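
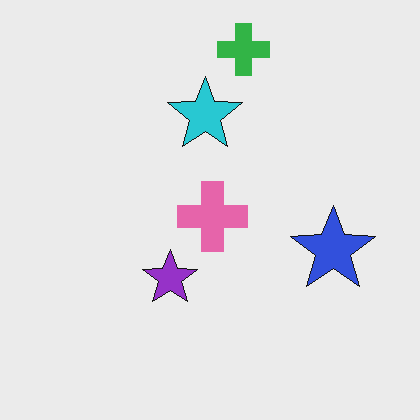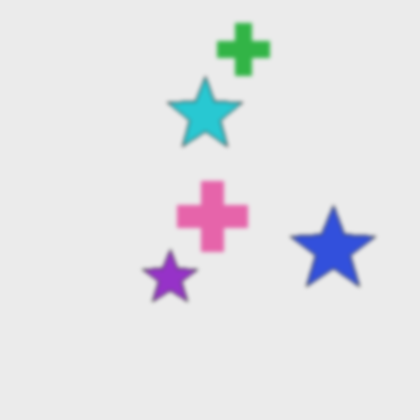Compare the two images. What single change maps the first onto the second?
Given a subtle gaussian blur.

Shape edges and outlines are uniformly softened across the whole image.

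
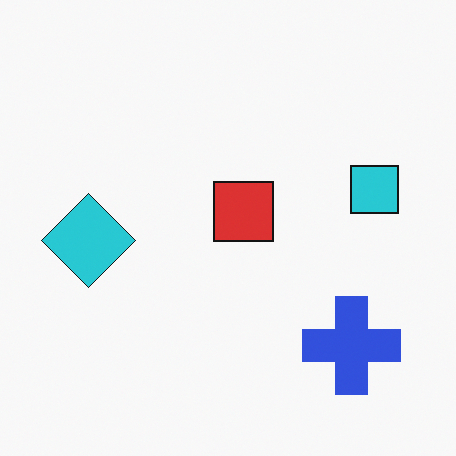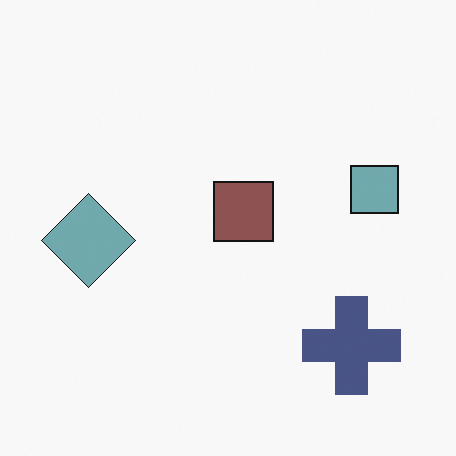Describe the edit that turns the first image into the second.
It was heavily desaturated.

All colors are more muted and greyish — a global saturation change.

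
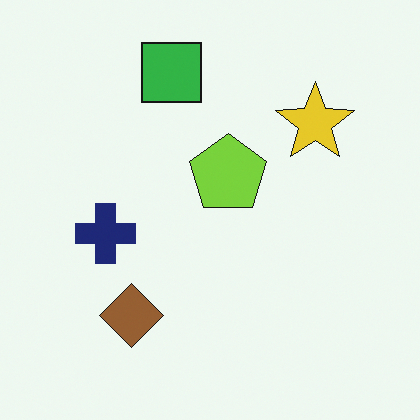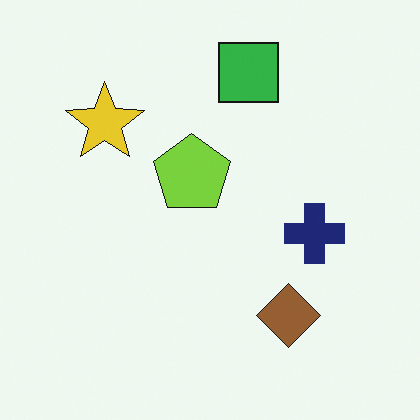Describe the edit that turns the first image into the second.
The transformation is: flipped horizontally (left ↔ right).

The navy cross is in the left of the first image and the right of the second — shapes on opposite sides of the vertical midline have swapped in a mirror flip.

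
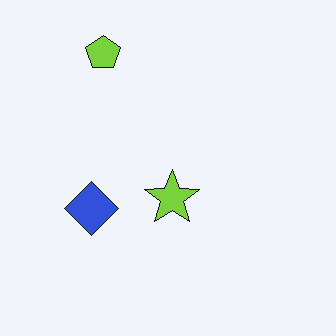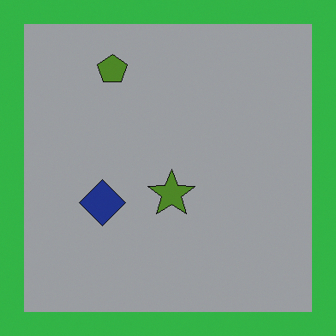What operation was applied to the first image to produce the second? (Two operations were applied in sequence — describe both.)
It was darkened a lot, then framed with a green border.

Every pixel — background and shapes alike — is uniformly darkened. A solid green frame runs around the edge of the second image, with the content slightly shrunk inside it.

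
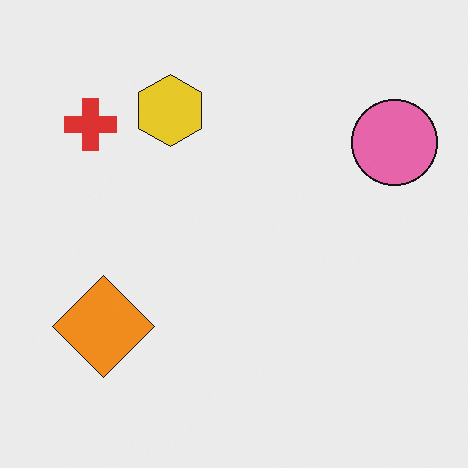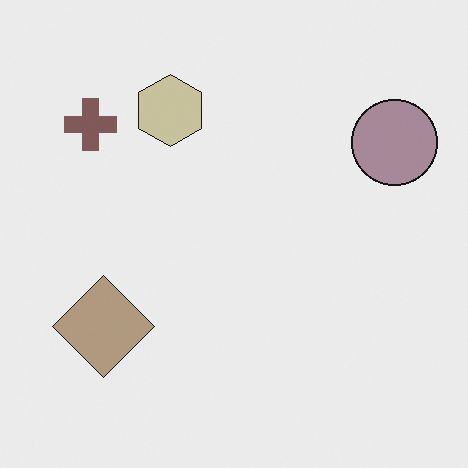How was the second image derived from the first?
The transformation is: heavily desaturated.

All colors are more muted and greyish — a global saturation change.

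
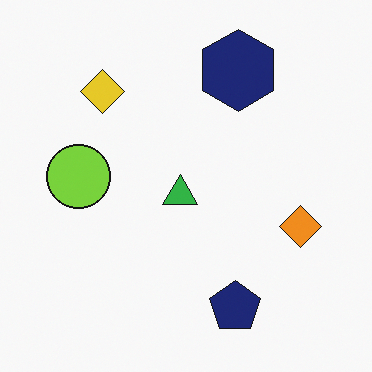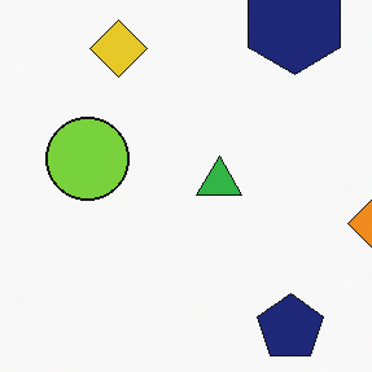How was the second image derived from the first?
It was cropped to a modestly smaller region and rescaled.

The visible shapes are larger and the field of view is narrower; shapes near the original edges may be partly or wholly outside the frame — a crop-and-rescale.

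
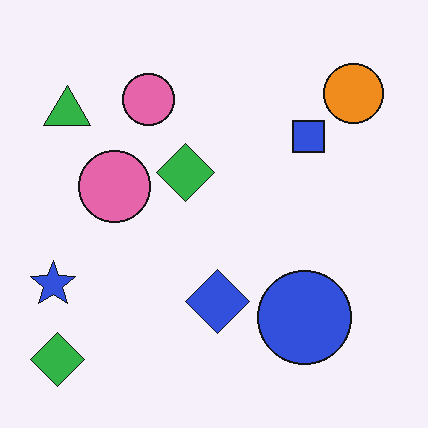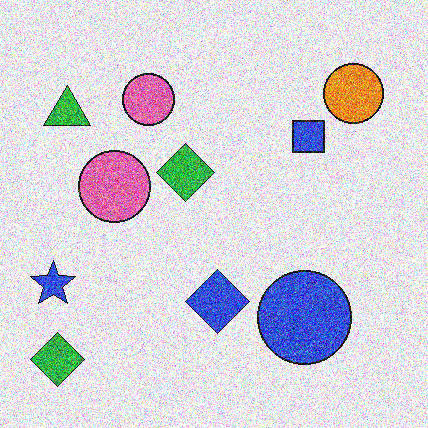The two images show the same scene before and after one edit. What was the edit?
The second image is the first degraded with strong gaussian noise.

Random speckle covers the whole image, including the flat background.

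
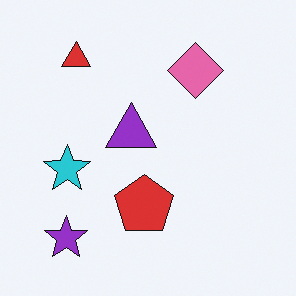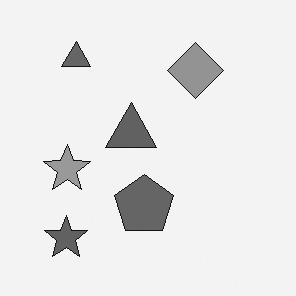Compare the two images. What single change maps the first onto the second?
This is the original image converted to grayscale.

All color is removed — every shape is now a shade of grey.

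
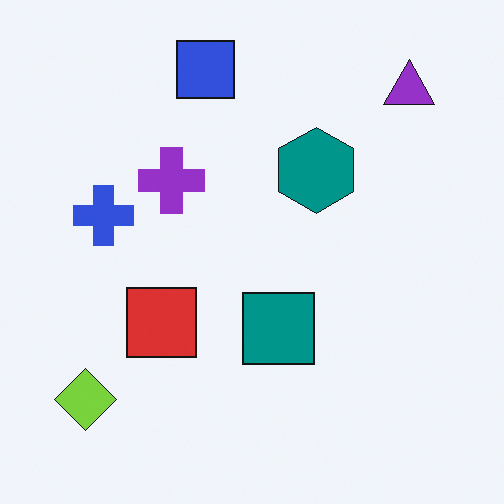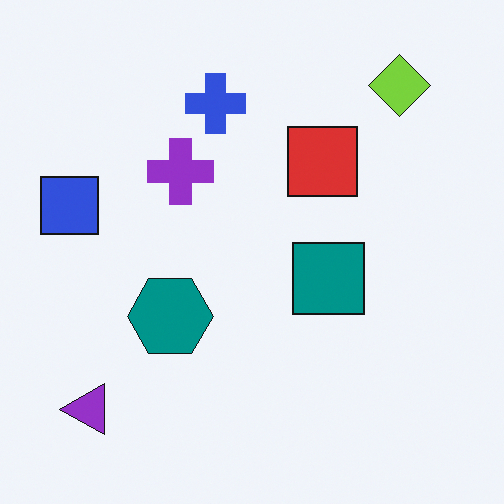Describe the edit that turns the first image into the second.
This is the original image transposed (reflected across the top-left ↔ bottom-right diagonal).

Shapes have swapped their row and column positions — what was in the top-right is now in the bottom-left — a diagonal reflection.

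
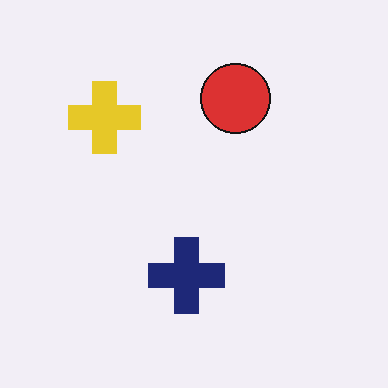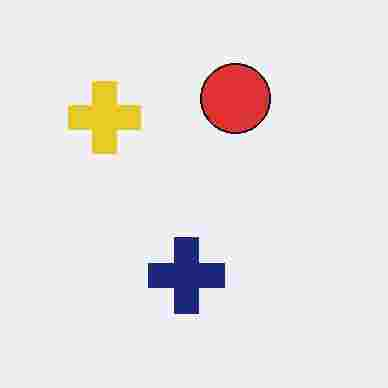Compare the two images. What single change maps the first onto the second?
Heavily JPEG-compressed with obvious blocking artifacts.

Blocky 8×8 compression artifacts appear around shape edges and the flat background shows ringing — characteristic JPEG degradation.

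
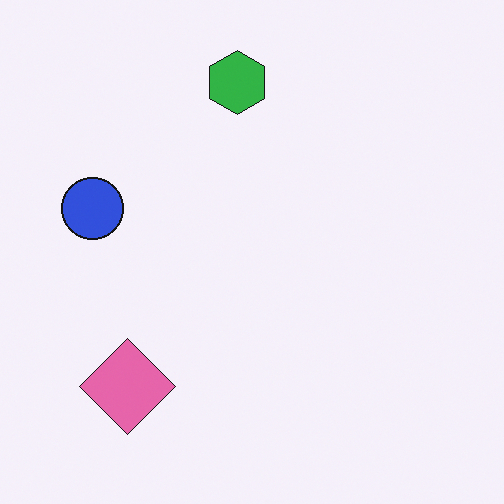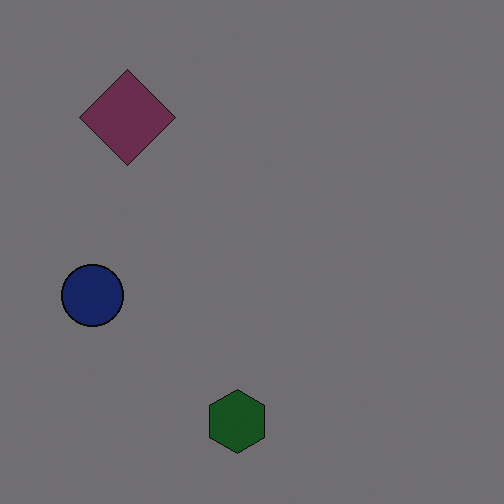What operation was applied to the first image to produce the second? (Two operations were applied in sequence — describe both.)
This is the original image flipped vertically (top ↔ bottom), then substantially darkened.

The green hexagon is in the top of the first image and the bottom of the second — shapes on opposite sides of the horizontal midline have swapped in a mirror flip. Every pixel — background and shapes alike — is uniformly darkened.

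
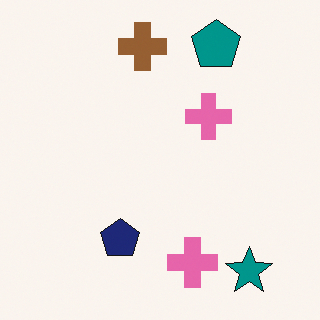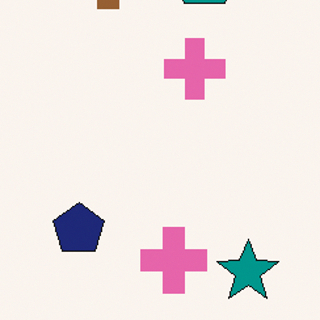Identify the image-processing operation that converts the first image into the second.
The image was cropped slightly and scaled back up.

The visible shapes are larger and the field of view is narrower; shapes near the original edges may be partly or wholly outside the frame — a crop-and-rescale.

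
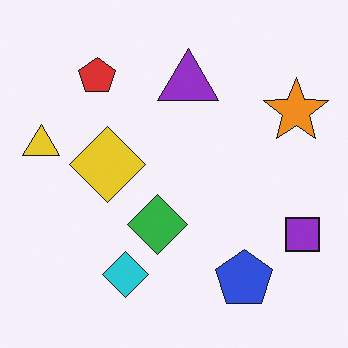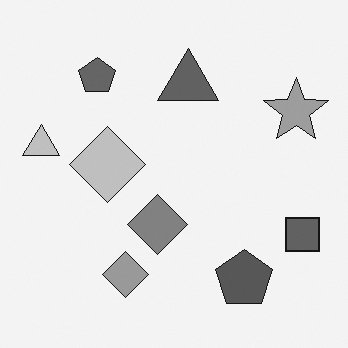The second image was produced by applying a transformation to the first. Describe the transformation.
This is the original image converted to grayscale.

All color is removed — every shape is now a shade of grey.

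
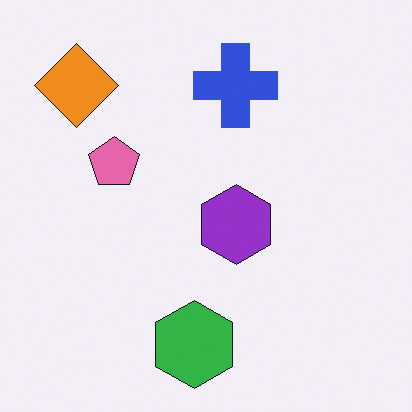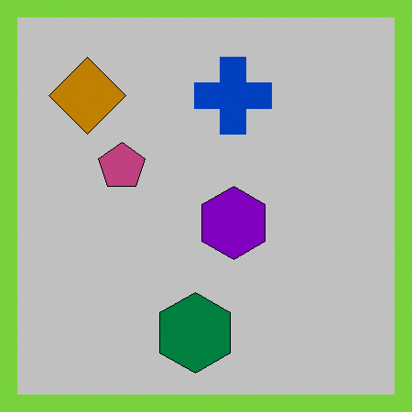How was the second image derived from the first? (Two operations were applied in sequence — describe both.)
It was heavily posterized to just a handful of flat colors, then framed with a lime border.

Each flat color has snapped to a coarser quantized level — most visibly, the near-white background has dropped to a flat grey. A solid lime frame runs around the edge of the second image, with the content slightly shrunk inside it.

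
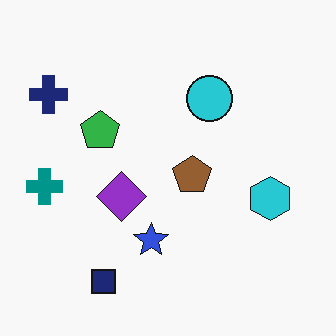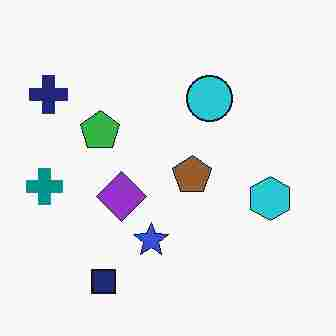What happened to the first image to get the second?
The transformation is: heavily JPEG-compressed with obvious blocking artifacts.

Blocky 8×8 compression artifacts appear around shape edges and the flat background shows ringing — characteristic JPEG degradation.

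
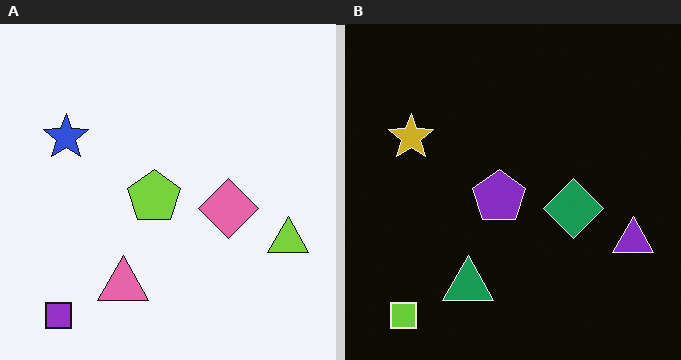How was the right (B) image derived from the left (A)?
This is the original image color-inverted (negative).

The light background has become dark and every shape's color is its complement — a photographic negative.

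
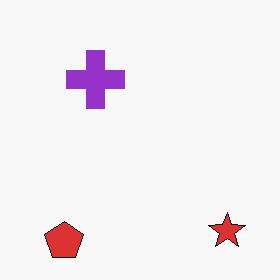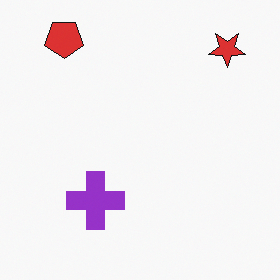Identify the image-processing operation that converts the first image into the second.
The transformation is: flipped vertically (top ↔ bottom).

The red pentagon is in the bottom-left of the first image and the top-left of the second — shapes on opposite sides of the horizontal midline have swapped in a mirror flip.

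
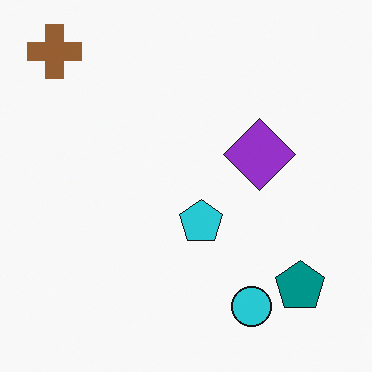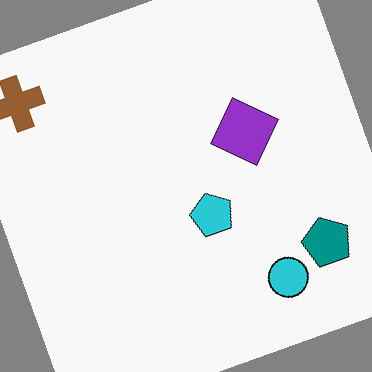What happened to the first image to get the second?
The image was rotated counter-clockwise by a clearly visible amount.

Every shape is tilted by the same angle and the image corners show triangular fill wedges — a whole-image rotation by a non-right angle.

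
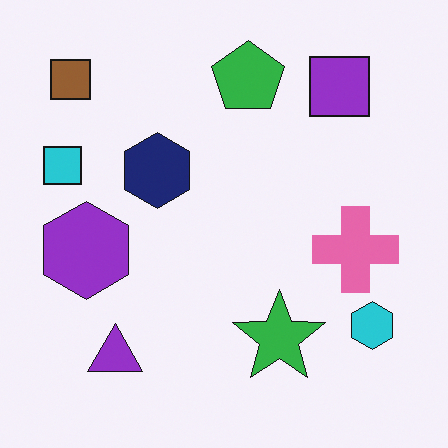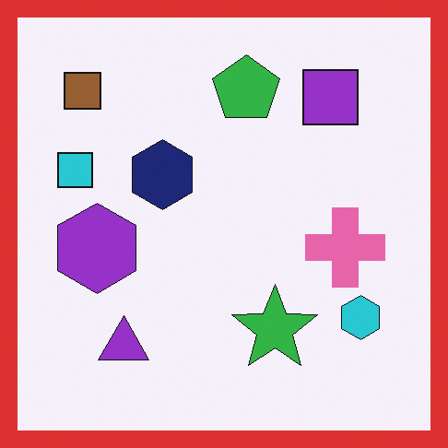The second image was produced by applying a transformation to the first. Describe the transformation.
It was framed with a red border.

A solid red frame runs around the edge of the second image, with the content slightly shrunk inside it.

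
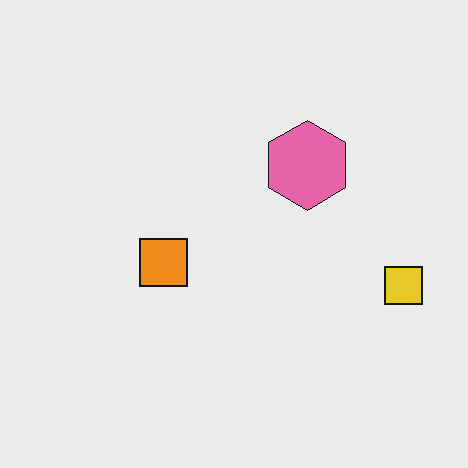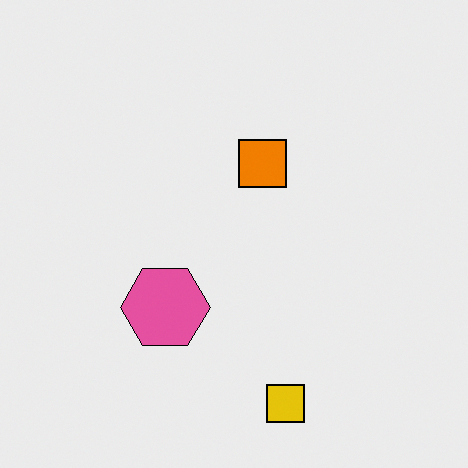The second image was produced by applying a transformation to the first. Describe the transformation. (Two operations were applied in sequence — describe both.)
The image was transposed (reflected across the top-left ↔ bottom-right diagonal), then given slightly increased contrast.

Shapes have swapped their row and column positions — what was in the top-right is now in the bottom-left — a diagonal reflection. Tones are pushed away from mid-grey across the whole image — a global contrast change.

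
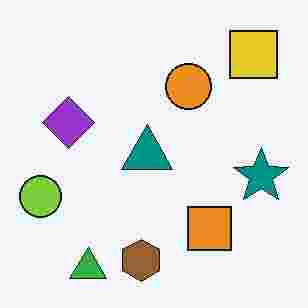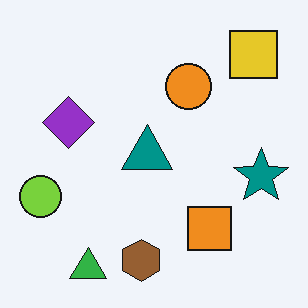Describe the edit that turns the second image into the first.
It was heavily JPEG-compressed with obvious blocking artifacts.

Blocky 8×8 compression artifacts appear around shape edges and the flat background shows ringing — characteristic JPEG degradation.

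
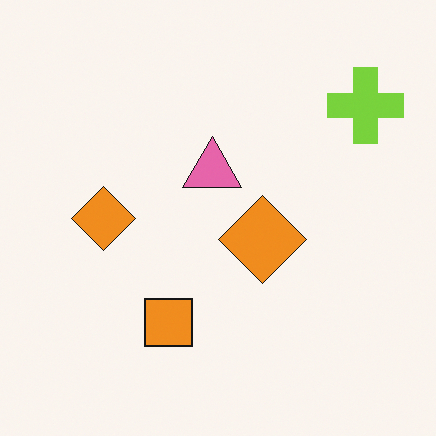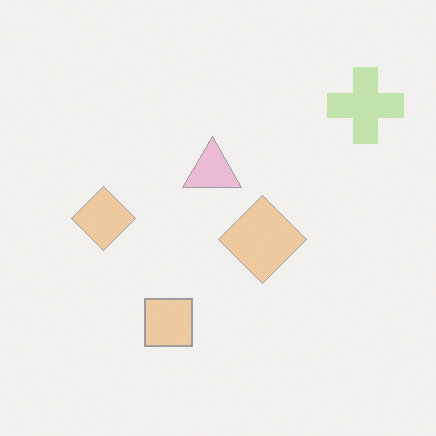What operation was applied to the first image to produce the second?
It was given much lower contrast.

Tones are pushed toward mid-grey across the whole image — a global contrast change.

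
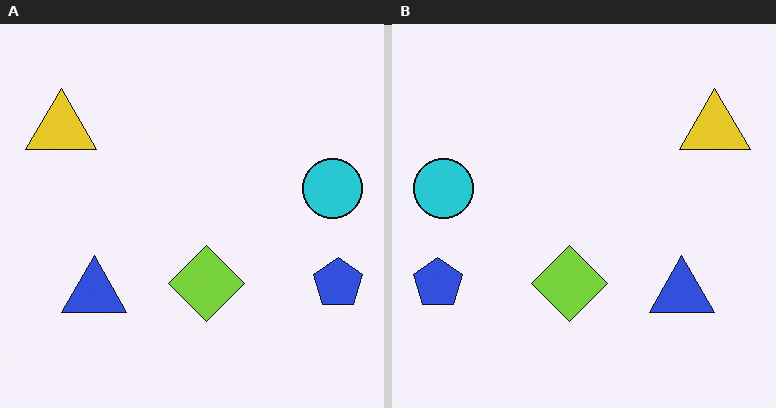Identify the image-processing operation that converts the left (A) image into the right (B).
The image was flipped horizontally (left ↔ right).

The blue pentagon is in the bottom-right of the left (A) image and the bottom-left of the right (B) — shapes on opposite sides of the vertical midline have swapped in a mirror flip.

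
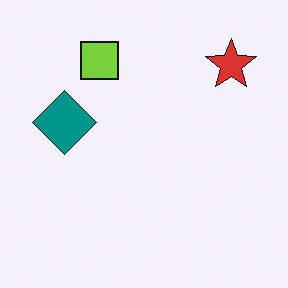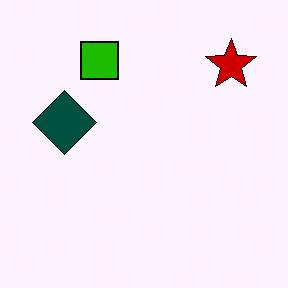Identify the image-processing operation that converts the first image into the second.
This is the original image boosted in contrast.

Tones are pushed away from mid-grey across the whole image — a global contrast change.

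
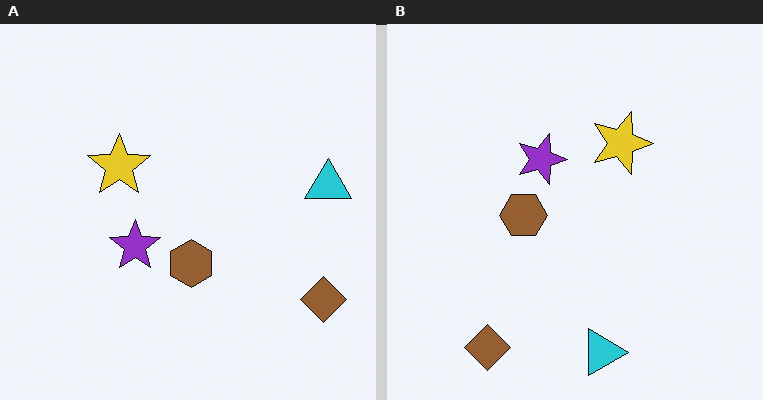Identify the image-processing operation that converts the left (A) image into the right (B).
This is the original image rotated 90° clockwise.

The brown diamond sits in the bottom-right of the left (A) image and the bottom-left of the right (B) — consistent with a whole-image 90° clockwise rotation.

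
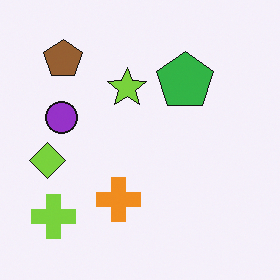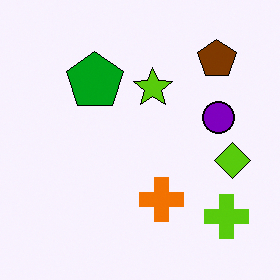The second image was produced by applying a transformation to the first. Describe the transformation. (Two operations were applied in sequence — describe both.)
The image was flipped horizontally (left ↔ right), then given slightly increased contrast.

The lime diamond is in the left of the first image and the right of the second — shapes on opposite sides of the vertical midline have swapped in a mirror flip. Tones are pushed away from mid-grey across the whole image — a global contrast change.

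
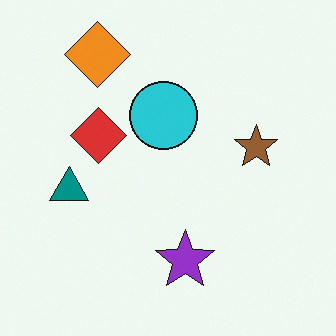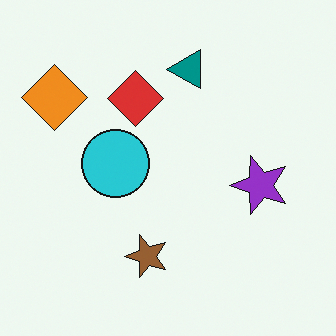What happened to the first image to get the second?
This is the original image transposed (reflected across the top-left ↔ bottom-right diagonal).

Shapes have swapped their row and column positions — what was in the top-right is now in the bottom-left — a diagonal reflection.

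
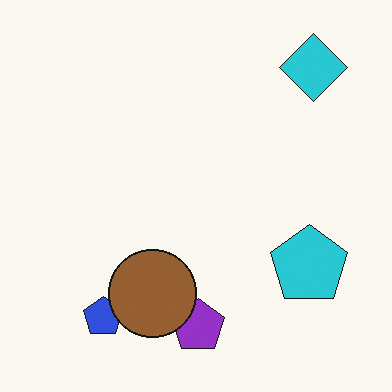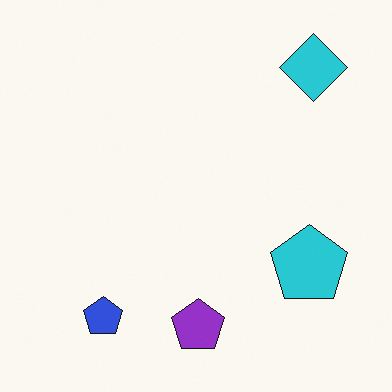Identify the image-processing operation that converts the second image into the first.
The transformation is: overlaid with an additional brown circle.

A brown circle appears in the first image that is absent from the second.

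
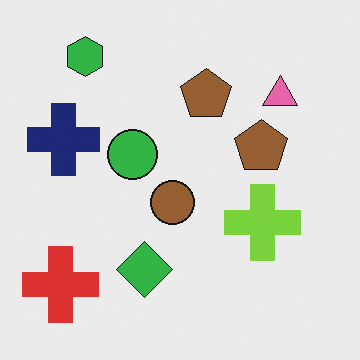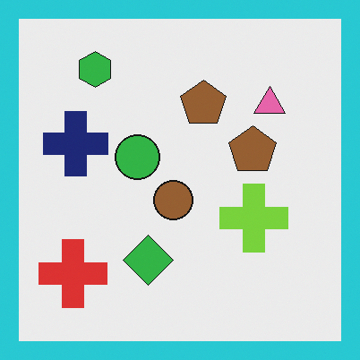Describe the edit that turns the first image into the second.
It was framed with a cyan border.

A solid cyan frame runs around the edge of the second image, with the content slightly shrunk inside it.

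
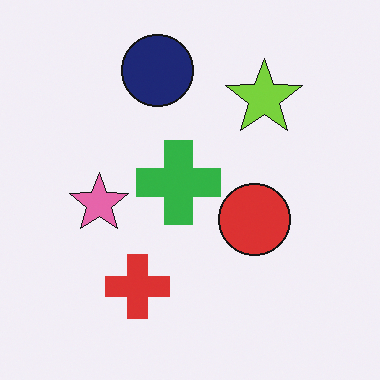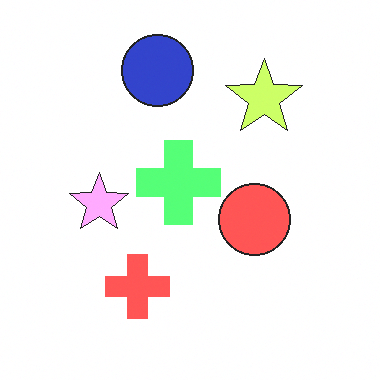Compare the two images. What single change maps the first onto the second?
This is the original image noticeably brightened.

Every pixel — background and shapes alike — is uniformly brightened.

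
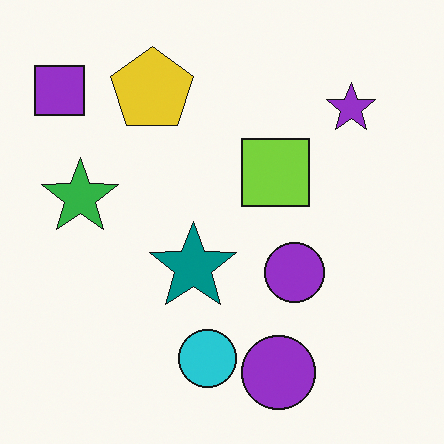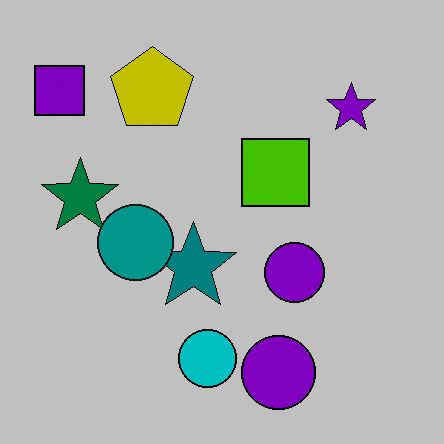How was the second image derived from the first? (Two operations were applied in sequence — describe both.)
The image was heavily posterized to just a handful of flat colors, then overlaid with an additional teal circle.

Each flat color has snapped to a coarser quantized level — most visibly, the near-white background has dropped to a flat grey. A teal circle appears in the second image that is absent from the first.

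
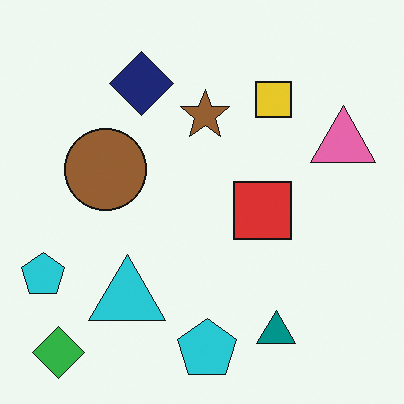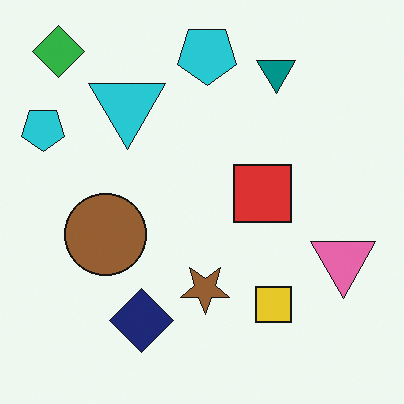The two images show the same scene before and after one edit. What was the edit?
The image was flipped vertically (top ↔ bottom).

The green diamond is in the bottom-left of the first image and the top-left of the second — shapes on opposite sides of the horizontal midline have swapped in a mirror flip.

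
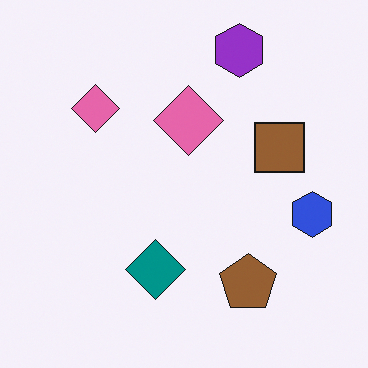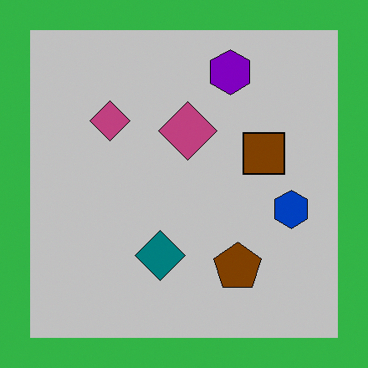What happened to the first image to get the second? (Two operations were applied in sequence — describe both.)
The second image is the first aggressively posterized, then framed with a green border.

Each flat color has snapped to a coarser quantized level — most visibly, the near-white background has dropped to a flat grey. A solid green frame runs around the edge of the second image, with the content slightly shrunk inside it.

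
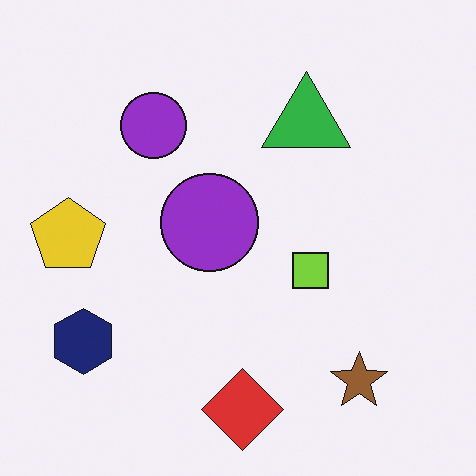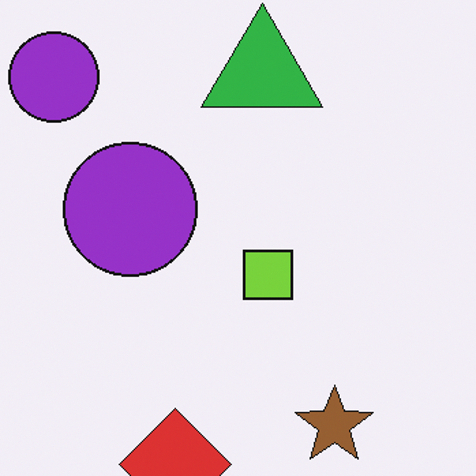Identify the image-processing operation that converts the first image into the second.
The image was cropped to a modestly smaller region and rescaled.

The visible shapes are larger and the field of view is narrower; shapes near the original edges may be partly or wholly outside the frame — a crop-and-rescale.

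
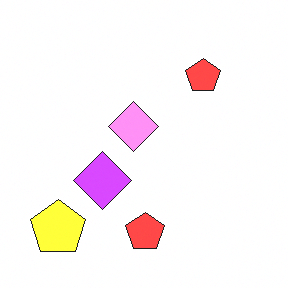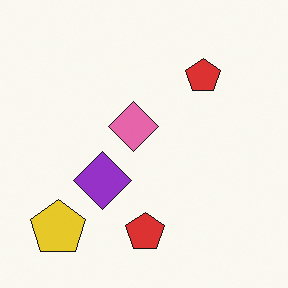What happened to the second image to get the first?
The first image is the second substantially brightened.

Every pixel — background and shapes alike — is uniformly brightened.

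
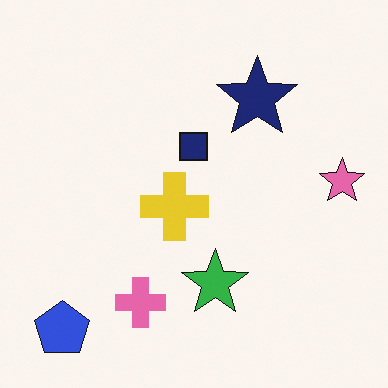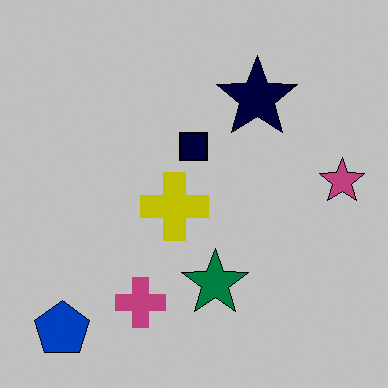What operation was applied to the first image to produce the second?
The transformation is: aggressively posterized.

Each flat color has snapped to a coarser quantized level — most visibly, the near-white background has dropped to a flat grey.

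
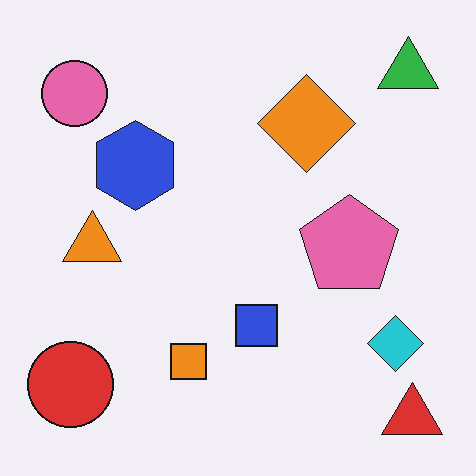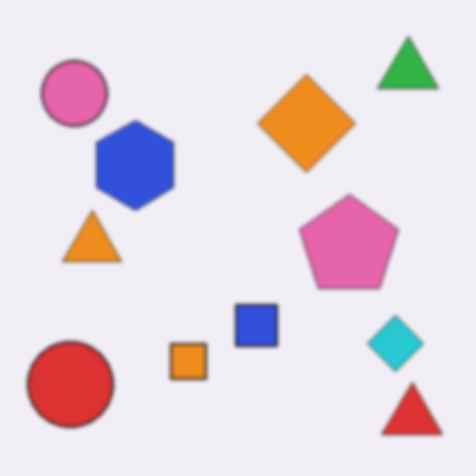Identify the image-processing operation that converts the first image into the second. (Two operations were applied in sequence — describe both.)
The transformation is: given a subtle gaussian blur, then JPEG-compressed with visible artifacts.

Shape edges and outlines are uniformly softened across the whole image. Blocky 8×8 compression artifacts appear around shape edges and the flat background shows ringing — characteristic JPEG degradation.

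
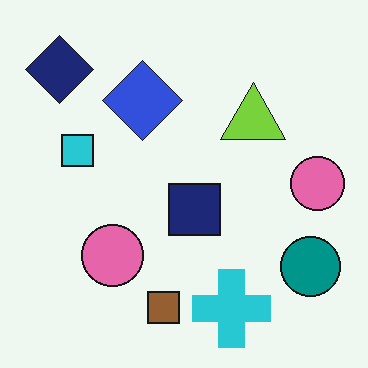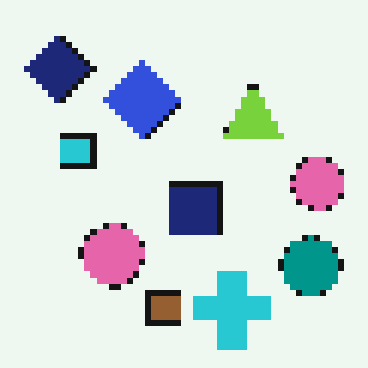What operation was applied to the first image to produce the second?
This is the original image pixelated into visible square blocks.

Shapes are reduced to large square blocks; fine edges and outlines are lost — a downscale-then-upscale (mosaic) effect.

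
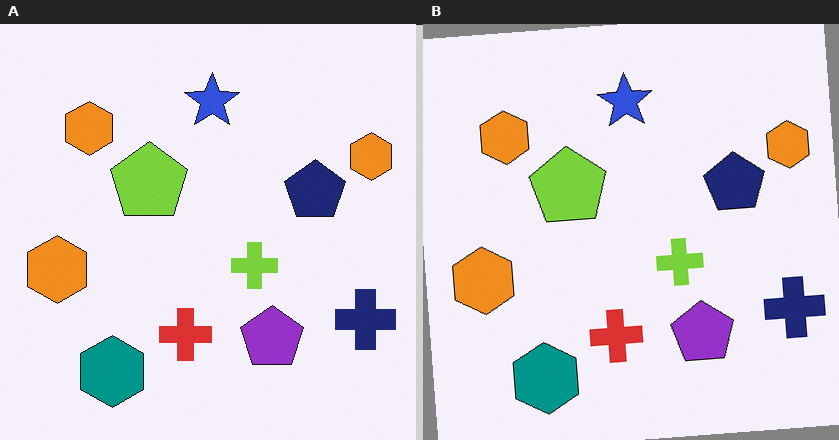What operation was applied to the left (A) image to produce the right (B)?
The transformation is: rotated counter-clockwise by a slight angle.

Every shape is tilted by the same angle and the image corners show triangular fill wedges — a whole-image rotation by a non-right angle.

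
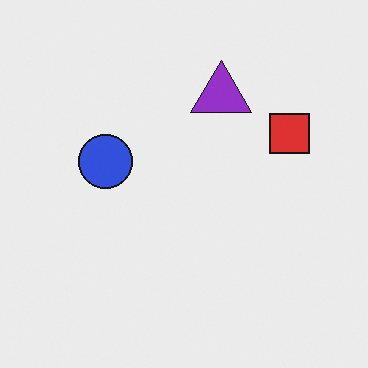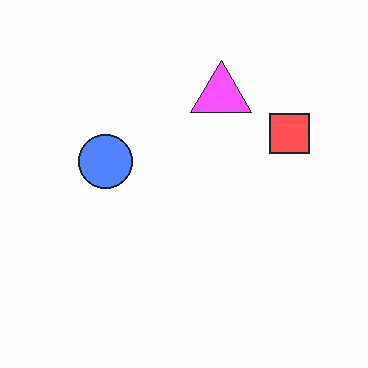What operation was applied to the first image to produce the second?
Substantially brightened.

Every pixel — background and shapes alike — is uniformly brightened.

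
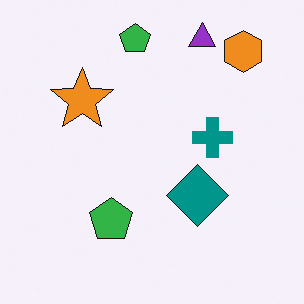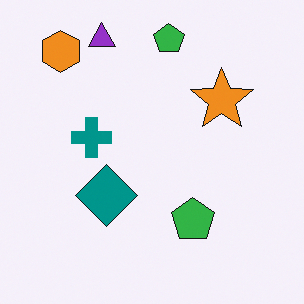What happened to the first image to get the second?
It was flipped horizontally (left ↔ right).

The orange hexagon is in the top-right of the first image and the top-left of the second — shapes on opposite sides of the vertical midline have swapped in a mirror flip.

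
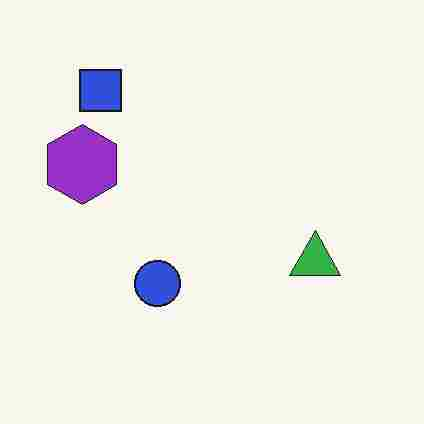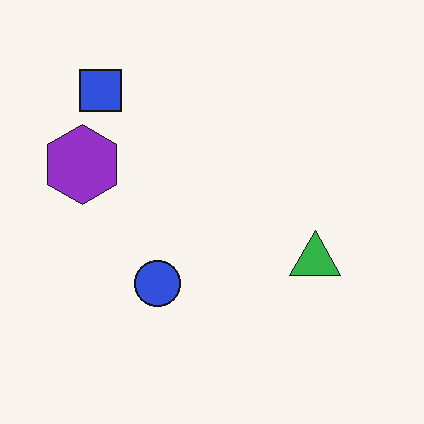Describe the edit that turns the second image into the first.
This is the original image degraded with heavy JPEG compression.

Blocky 8×8 compression artifacts appear around shape edges and the flat background shows ringing — characteristic JPEG degradation.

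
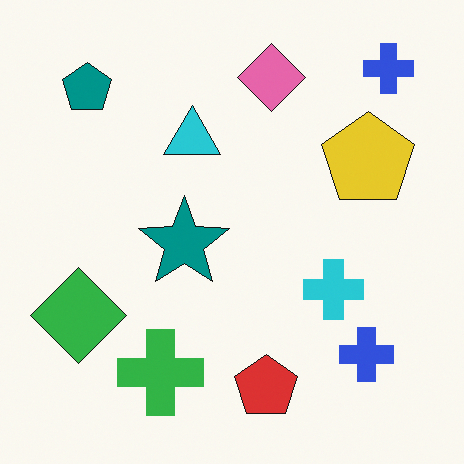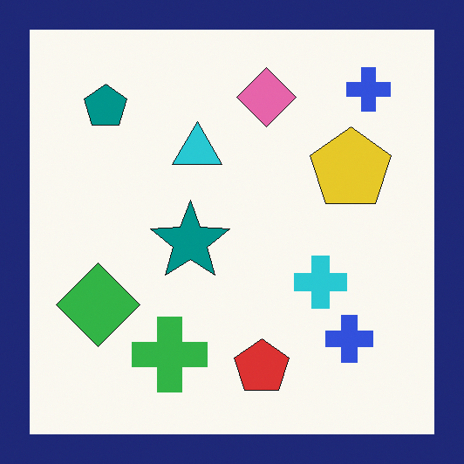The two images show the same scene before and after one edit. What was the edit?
The second image is the first framed with a navy border.

A solid navy frame runs around the edge of the second image, with the content slightly shrunk inside it.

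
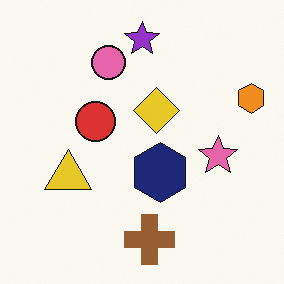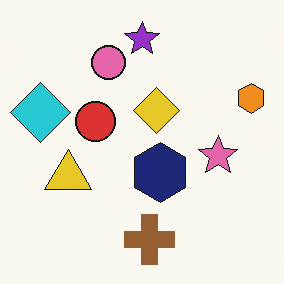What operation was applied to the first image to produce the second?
It was overlaid with an additional cyan diamond.

A cyan diamond appears in the second image that is absent from the first.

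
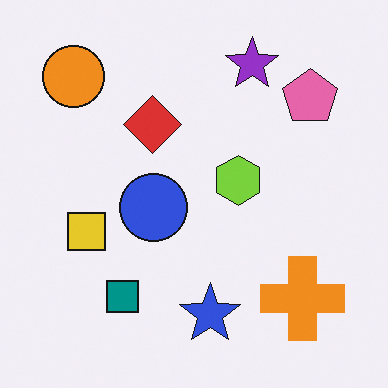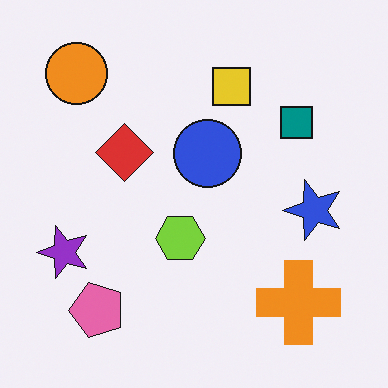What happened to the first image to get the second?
The transformation is: transposed (reflected across the top-left ↔ bottom-right diagonal).

Shapes have swapped their row and column positions — what was in the top-right is now in the bottom-left — a diagonal reflection.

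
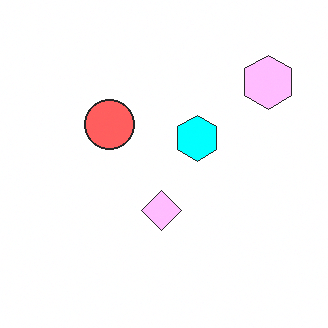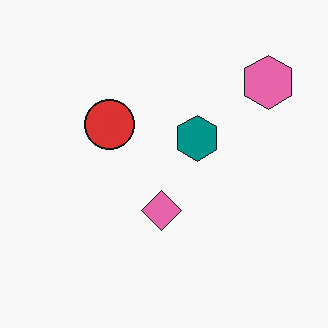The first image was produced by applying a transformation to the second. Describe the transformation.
The transformation is: substantially brightened.

Every pixel — background and shapes alike — is uniformly brightened.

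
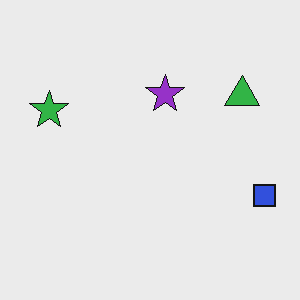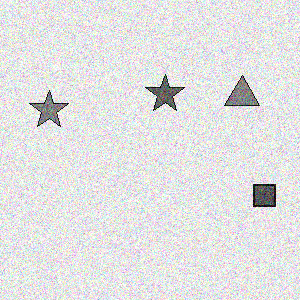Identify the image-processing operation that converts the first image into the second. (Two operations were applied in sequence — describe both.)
Converted to grayscale, then degraded with strong gaussian noise.

All color is removed — every shape is now a shade of grey. Random speckle covers the whole image, including the flat background.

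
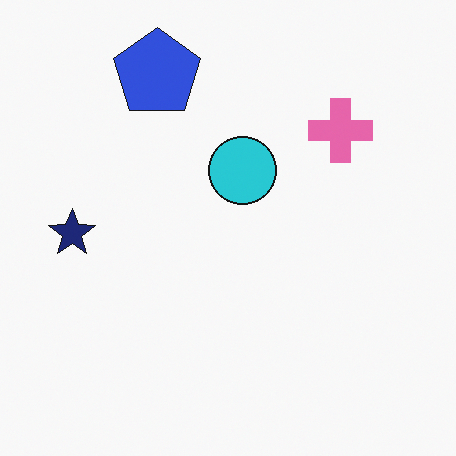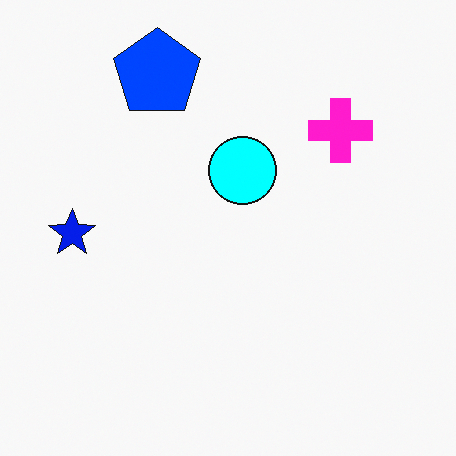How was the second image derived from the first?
This is the original image heavily oversaturated.

All colors are more vivid — a global saturation change.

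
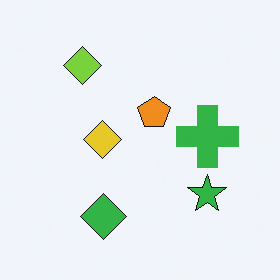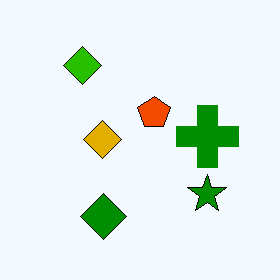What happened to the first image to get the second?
This is the original image boosted in contrast.

Tones are pushed away from mid-grey across the whole image — a global contrast change.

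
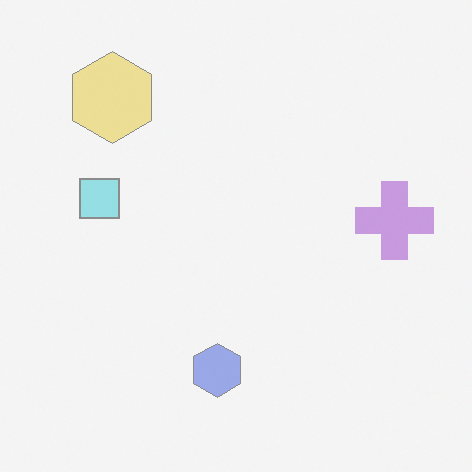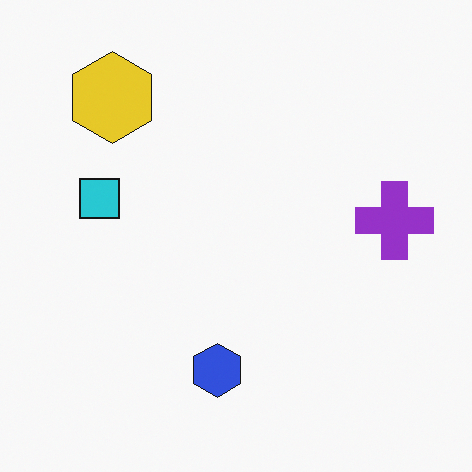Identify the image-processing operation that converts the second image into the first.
The image was washed out (contrast reduced).

Tones are pushed toward mid-grey across the whole image — a global contrast change.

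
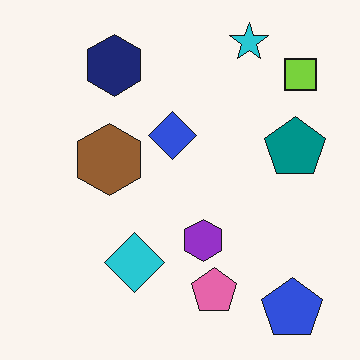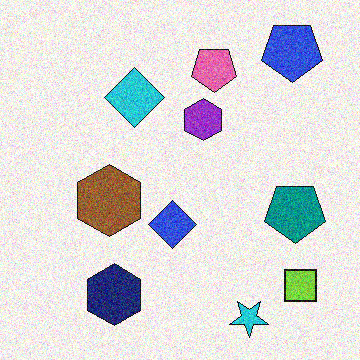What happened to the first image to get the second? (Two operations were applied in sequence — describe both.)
It was flipped vertically (top ↔ bottom), then degraded with moderate additive noise.

The cyan star is in the top-right of the first image and the bottom-right of the second — shapes on opposite sides of the horizontal midline have swapped in a mirror flip. Random speckle covers the whole image, including the flat background.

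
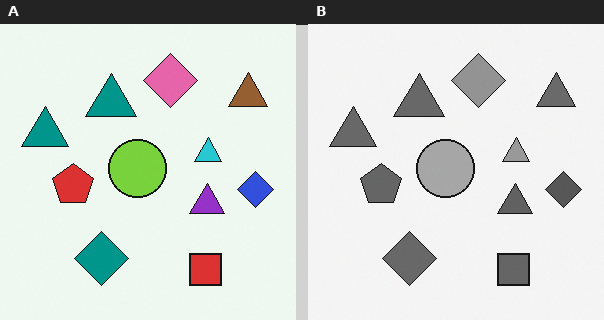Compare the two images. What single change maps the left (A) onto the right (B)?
The right (B) image is the left (A) converted to grayscale.

All color is removed — every shape is now a shade of grey.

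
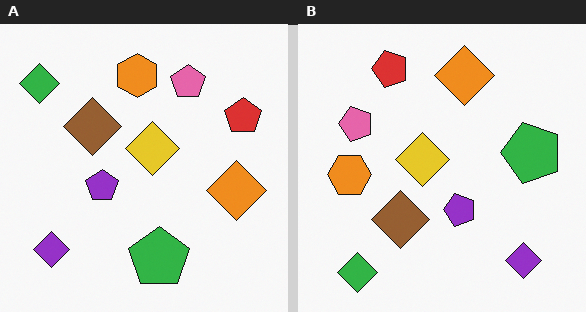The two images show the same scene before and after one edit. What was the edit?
It was rotated 90° counter-clockwise.

The green diamond sits in the top-left of the left (A) image and the bottom-left of the right (B) — consistent with a whole-image 90° counter-clockwise rotation.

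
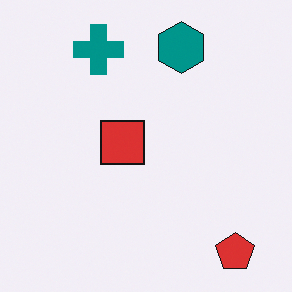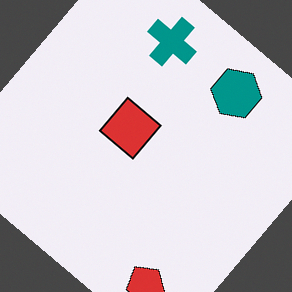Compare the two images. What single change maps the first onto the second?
This is the original image rotated clockwise by a large amount — several tens of degrees.

Every shape is tilted by the same angle and the image corners show triangular fill wedges — a whole-image rotation by a non-right angle.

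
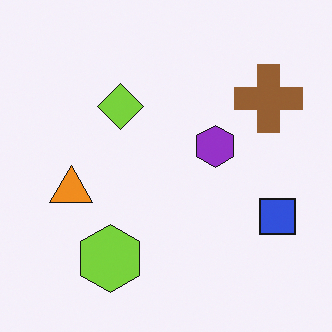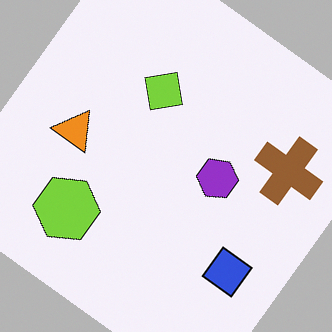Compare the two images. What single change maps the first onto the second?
The second image is the first rotated clockwise by a large amount — several tens of degrees.

Every shape is tilted by the same angle and the image corners show triangular fill wedges — a whole-image rotation by a non-right angle.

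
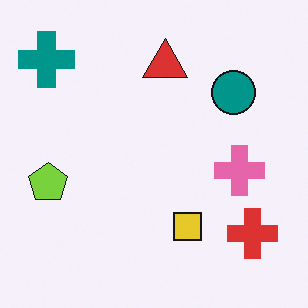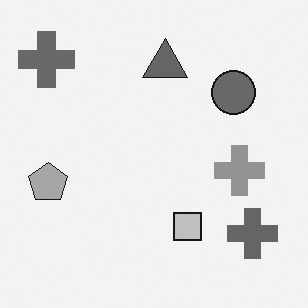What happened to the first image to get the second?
It was converted to grayscale.

All color is removed — every shape is now a shade of grey.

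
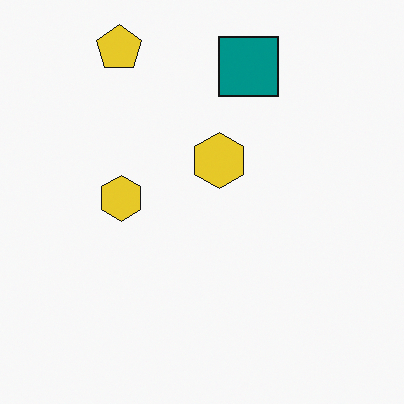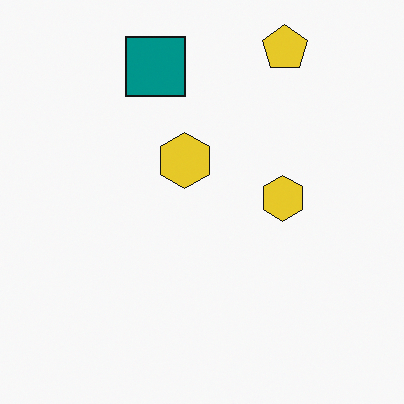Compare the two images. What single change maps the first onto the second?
The transformation is: flipped horizontally (left ↔ right).

The yellow pentagon is in the top-left of the first image and the top-right of the second — shapes on opposite sides of the vertical midline have swapped in a mirror flip.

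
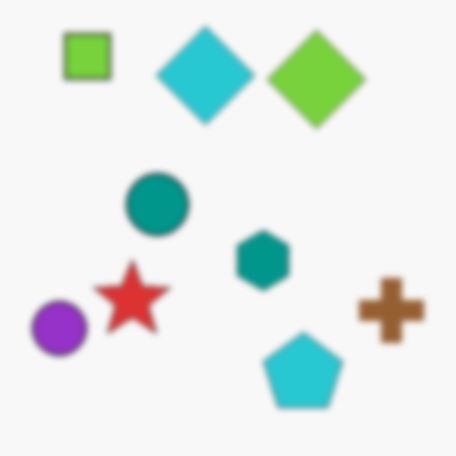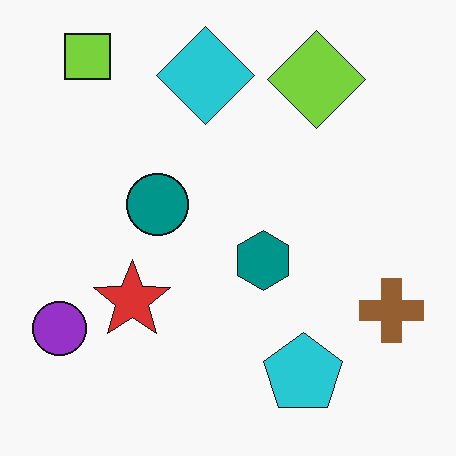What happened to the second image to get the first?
The image was noticeably gaussian-blurred.

Shape edges and outlines are uniformly softened across the whole image.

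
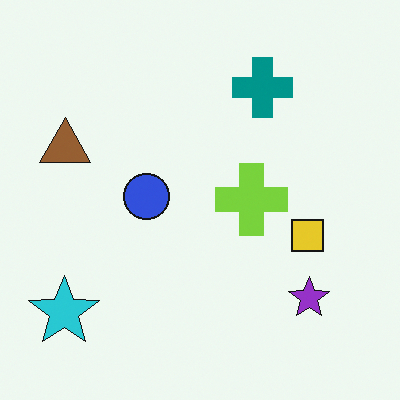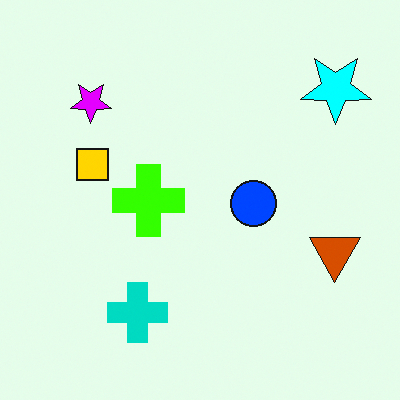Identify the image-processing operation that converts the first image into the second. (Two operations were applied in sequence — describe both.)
This is the original image rotated 180°, then made much more vivid (saturation change).

The cyan star sits in the bottom-left of the first image and the top-right of the second — consistent with a whole-image 180° rotation. All colors are more vivid — a global saturation change.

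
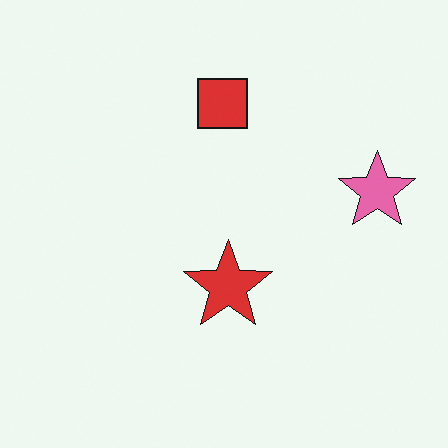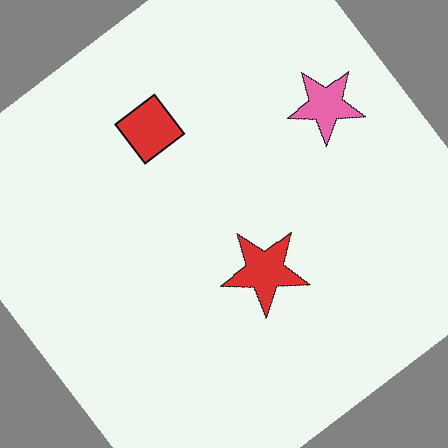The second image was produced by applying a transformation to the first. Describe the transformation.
This is the original image rotated counter-clockwise by a large amount — several tens of degrees.

Every shape is tilted by the same angle and the image corners show triangular fill wedges — a whole-image rotation by a non-right angle.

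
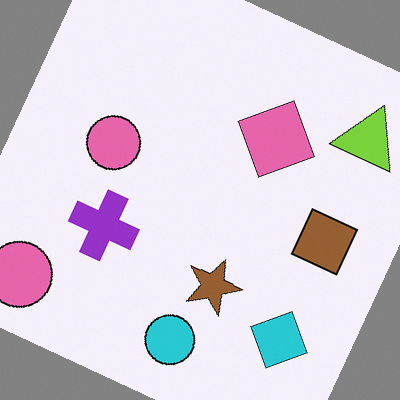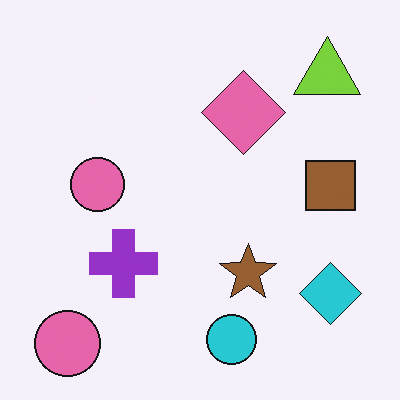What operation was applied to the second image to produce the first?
The first image is the second rotated clockwise by a moderate amount.

Every shape is tilted by the same angle and the image corners show triangular fill wedges — a whole-image rotation by a non-right angle.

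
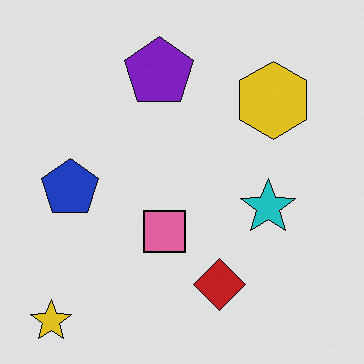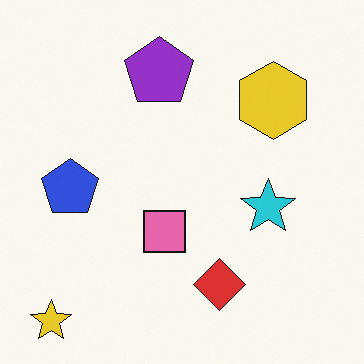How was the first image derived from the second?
The first image is the second moderately posterized.

Each flat color has snapped to a coarser quantized level — most visibly, the near-white background has dropped to a flat grey.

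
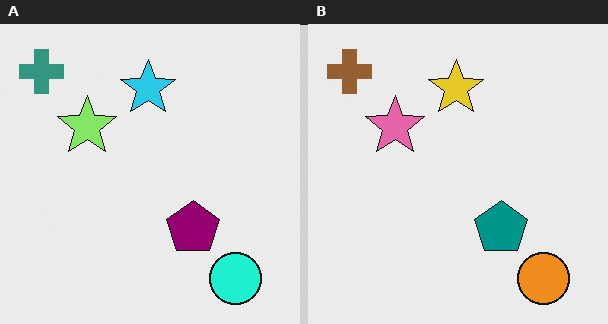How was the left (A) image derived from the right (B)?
The image was hue-shifted through roughly a third of the color wheel.

Every shape's color has rotated by the same amount around the hue wheel — a uniform hue shift.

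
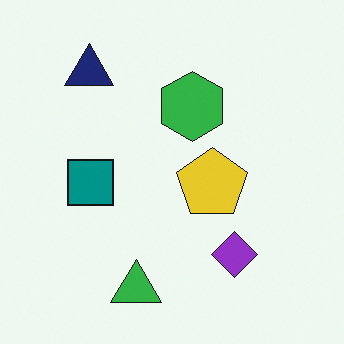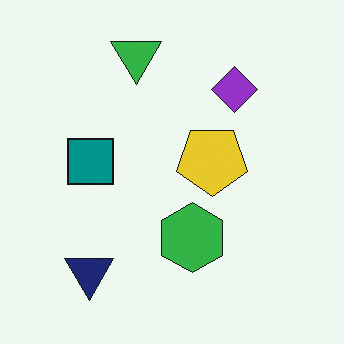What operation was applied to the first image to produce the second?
The transformation is: flipped vertically (top ↔ bottom).

The green triangle is in the bottom of the first image and the top of the second — shapes on opposite sides of the horizontal midline have swapped in a mirror flip.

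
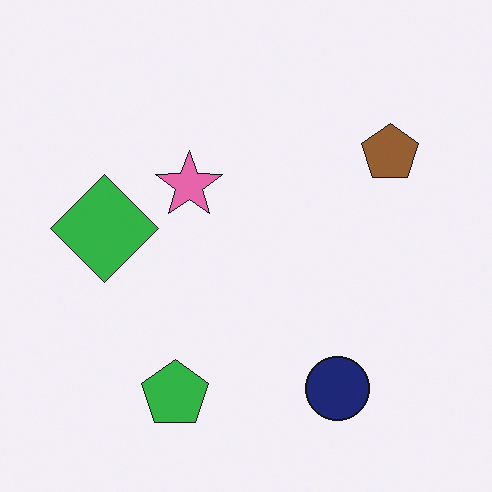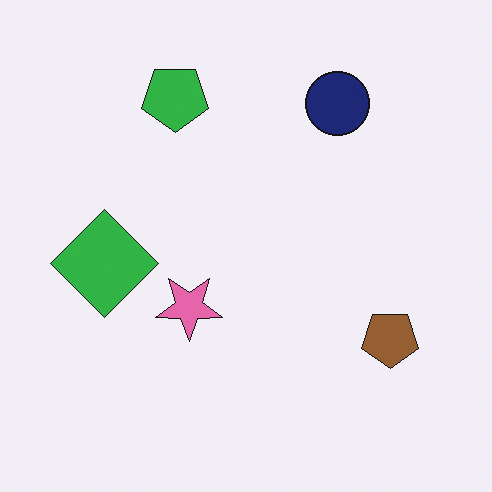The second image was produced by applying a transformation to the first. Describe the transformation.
The transformation is: flipped vertically (top ↔ bottom).

The green pentagon is in the bottom of the first image and the top of the second — shapes on opposite sides of the horizontal midline have swapped in a mirror flip.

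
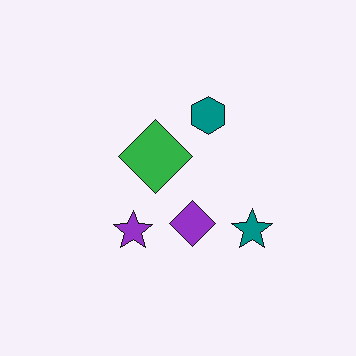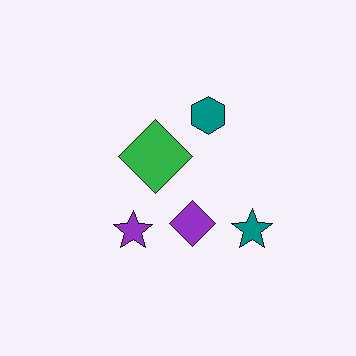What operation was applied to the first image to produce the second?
The transformation is: given moderate JPEG compression.

Blocky 8×8 compression artifacts appear around shape edges and the flat background shows ringing — characteristic JPEG degradation.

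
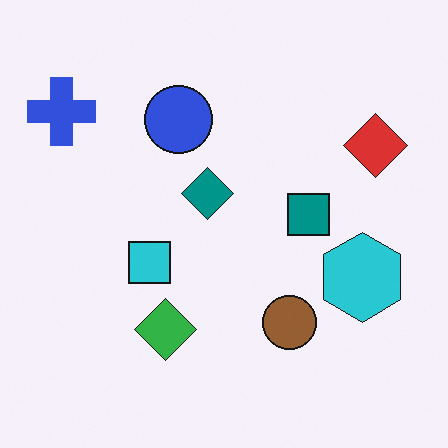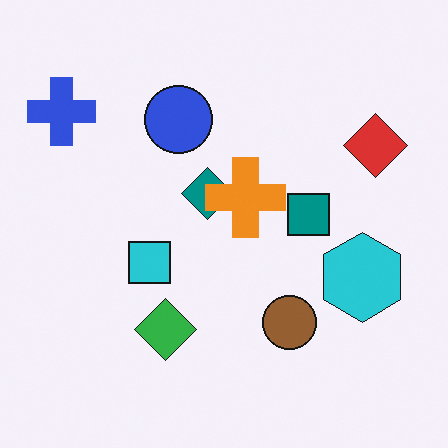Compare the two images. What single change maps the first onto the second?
The second image is the first overlaid with an additional orange cross.

An orange cross appears in the second image that is absent from the first.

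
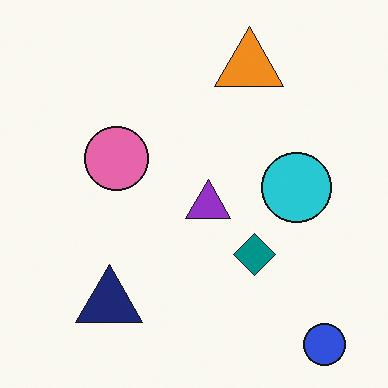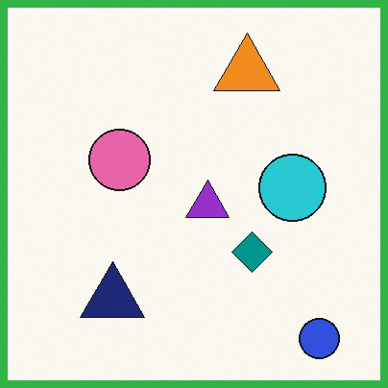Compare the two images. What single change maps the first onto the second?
The transformation is: framed with a green border.

A solid green frame runs around the edge of the second image, with the content slightly shrunk inside it.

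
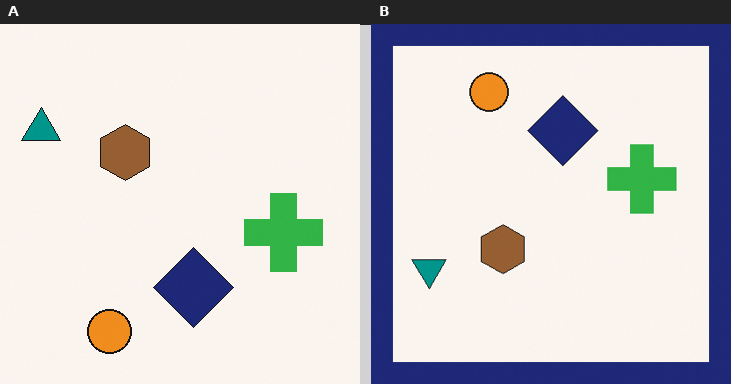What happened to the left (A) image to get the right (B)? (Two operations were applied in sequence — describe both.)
The image was flipped vertically (top ↔ bottom), then framed with a navy border.

The orange circle is in the bottom-left of the left (A) image and the top-left of the right (B) — shapes on opposite sides of the horizontal midline have swapped in a mirror flip. A solid navy frame runs around the edge of the right (B) image, with the content slightly shrunk inside it.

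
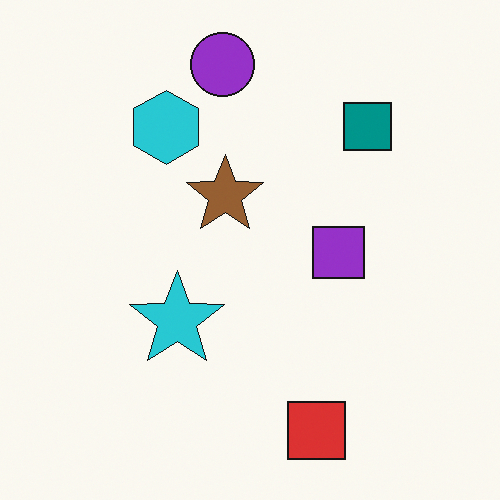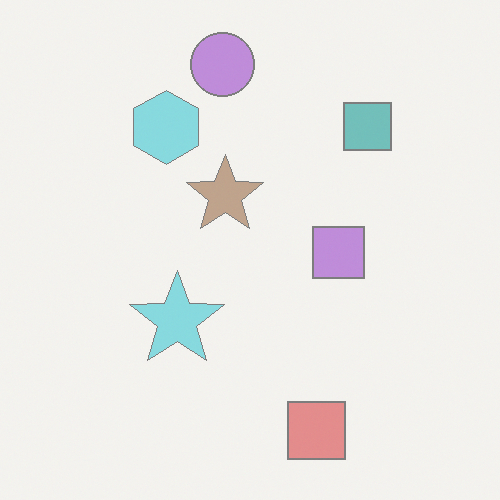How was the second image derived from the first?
The second image is the first given much lower contrast.

Tones are pushed toward mid-grey across the whole image — a global contrast change.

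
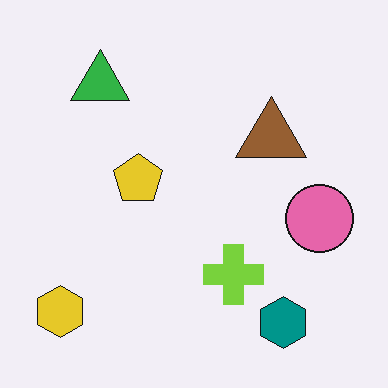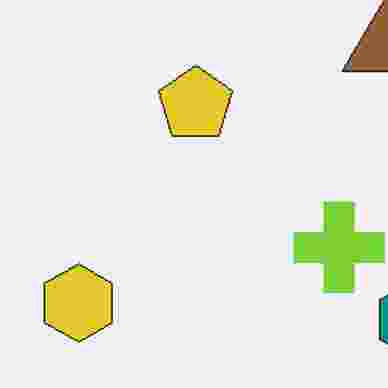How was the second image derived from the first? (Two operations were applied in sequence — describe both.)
This is the original image cropped slightly and scaled back up, then heavily JPEG-compressed with obvious blocking artifacts.

The visible shapes are larger and the field of view is narrower; shapes near the original edges may be partly or wholly outside the frame — a crop-and-rescale. Blocky 8×8 compression artifacts appear around shape edges and the flat background shows ringing — characteristic JPEG degradation.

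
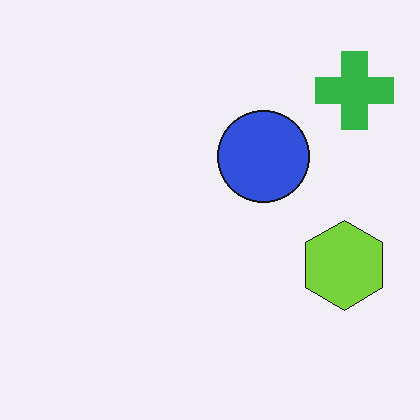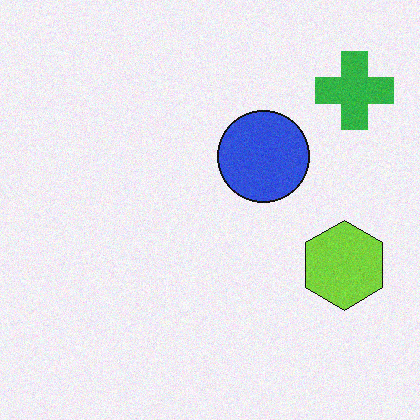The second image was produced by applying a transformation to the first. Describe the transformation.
The transformation is: degraded with a light layer of grain.

Random speckle covers the whole image, including the flat background.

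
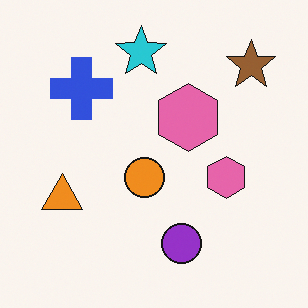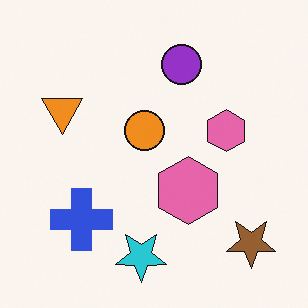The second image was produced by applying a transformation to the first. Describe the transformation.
Flipped vertically (top ↔ bottom).

The cyan star is in the top of the first image and the bottom of the second — shapes on opposite sides of the horizontal midline have swapped in a mirror flip.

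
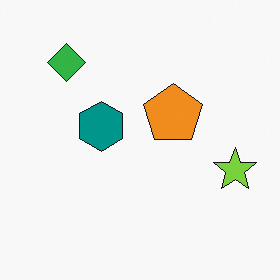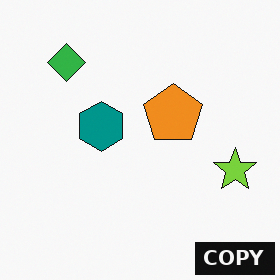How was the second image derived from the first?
The second image is the first watermarked with the text "COPY" in the lower-right corner.

A dark label reading "COPY" appears in the lower-right corner.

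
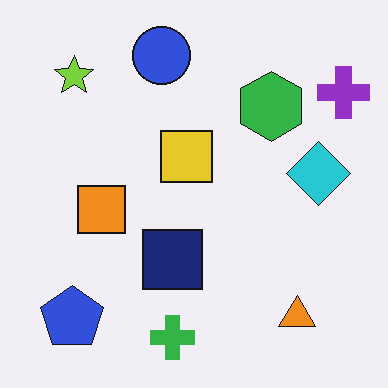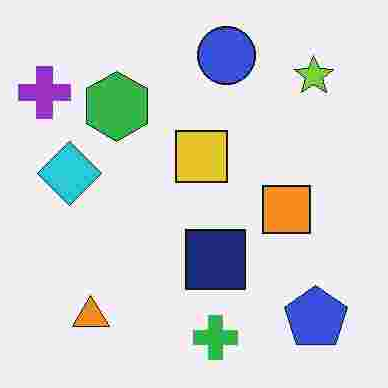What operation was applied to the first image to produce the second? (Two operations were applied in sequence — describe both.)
The transformation is: degraded with heavy JPEG compression, then flipped horizontally (left ↔ right).

Blocky 8×8 compression artifacts appear around shape edges and the flat background shows ringing — characteristic JPEG degradation. The purple cross is in the top-right of the first image and the top-left of the second — shapes on opposite sides of the vertical midline have swapped in a mirror flip.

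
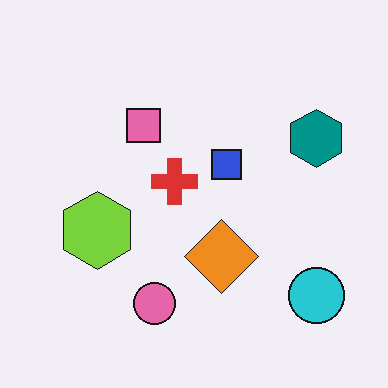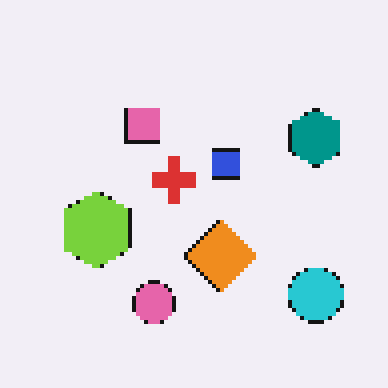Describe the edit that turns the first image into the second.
This is the original image lightly pixelated (a mild mosaic effect).

Shapes are reduced to large square blocks; fine edges and outlines are lost — a downscale-then-upscale (mosaic) effect.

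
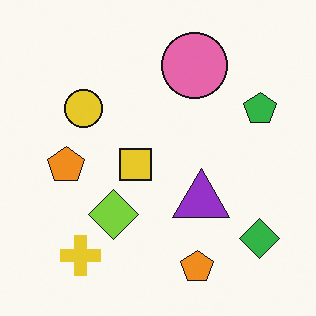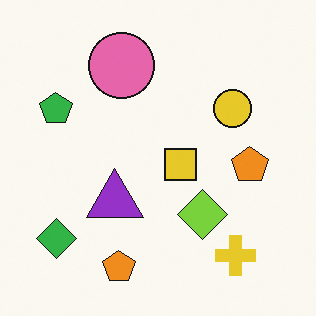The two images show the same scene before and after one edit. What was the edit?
The transformation is: flipped horizontally (left ↔ right).

The green pentagon is in the right of the first image and the left of the second — shapes on opposite sides of the vertical midline have swapped in a mirror flip.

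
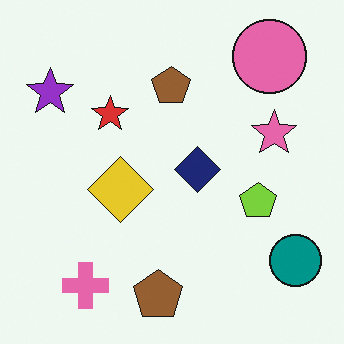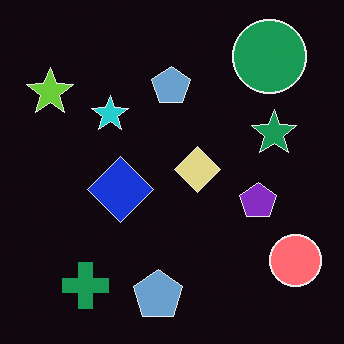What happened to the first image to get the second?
It was color-inverted (negative).

The light background has become dark and every shape's color is its complement — a photographic negative.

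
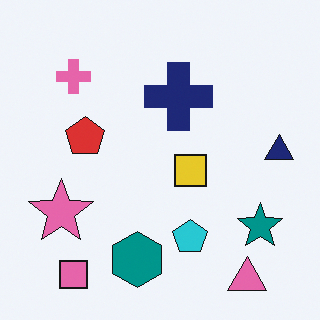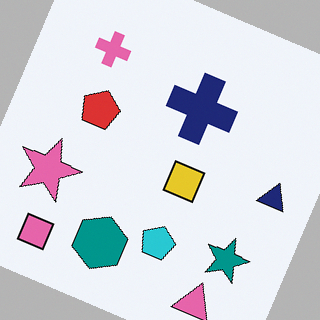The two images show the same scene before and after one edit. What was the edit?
The image was rotated clockwise by a moderate amount.

Every shape is tilted by the same angle and the image corners show triangular fill wedges — a whole-image rotation by a non-right angle.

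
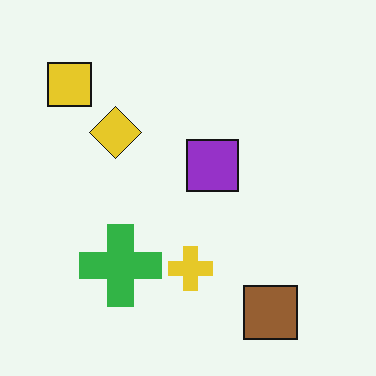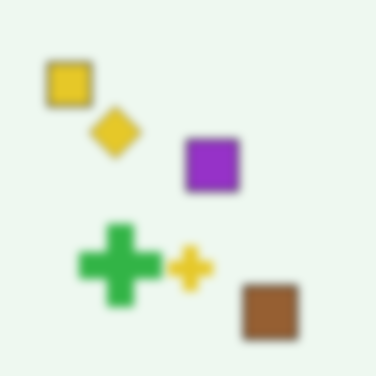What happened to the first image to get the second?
This is the original image moderately blurred.

Shape edges and outlines are uniformly softened across the whole image.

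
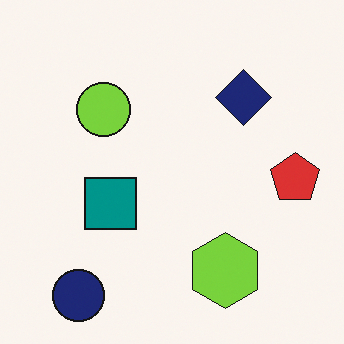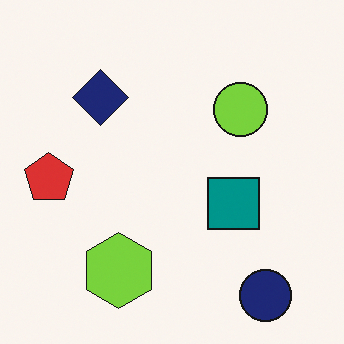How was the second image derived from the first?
This is the original image flipped horizontally (left ↔ right).

The red pentagon is in the right of the first image and the left of the second — shapes on opposite sides of the vertical midline have swapped in a mirror flip.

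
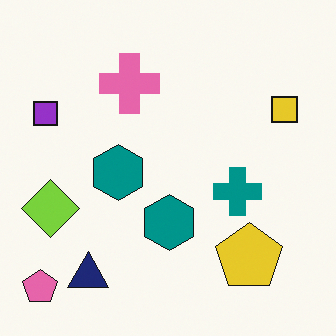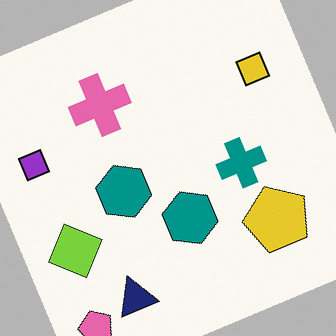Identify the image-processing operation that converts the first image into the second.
This is the original image rotated counter-clockwise by a clearly visible amount.

Every shape is tilted by the same angle and the image corners show triangular fill wedges — a whole-image rotation by a non-right angle.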